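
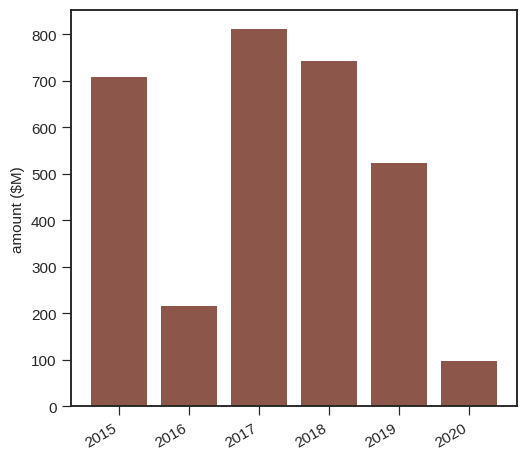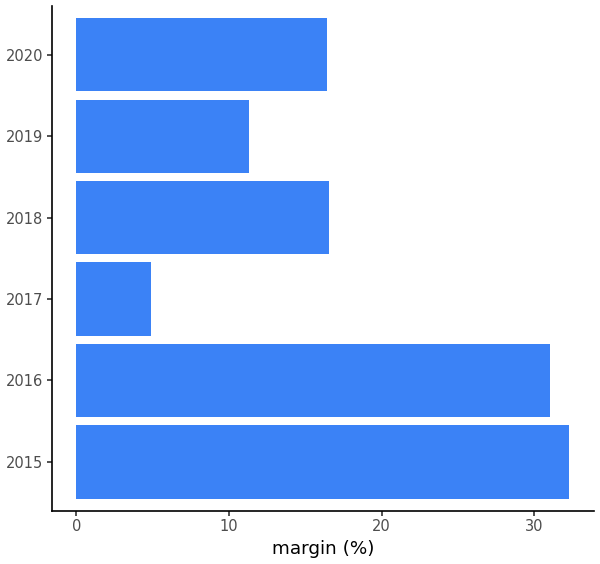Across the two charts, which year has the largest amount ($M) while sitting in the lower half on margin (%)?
2017

Chart 2 median margin (%) ≈ 15; below-median years: 2017, 2019, 2020. Among those, 2017 has the highest amount ($M) (≈ 800).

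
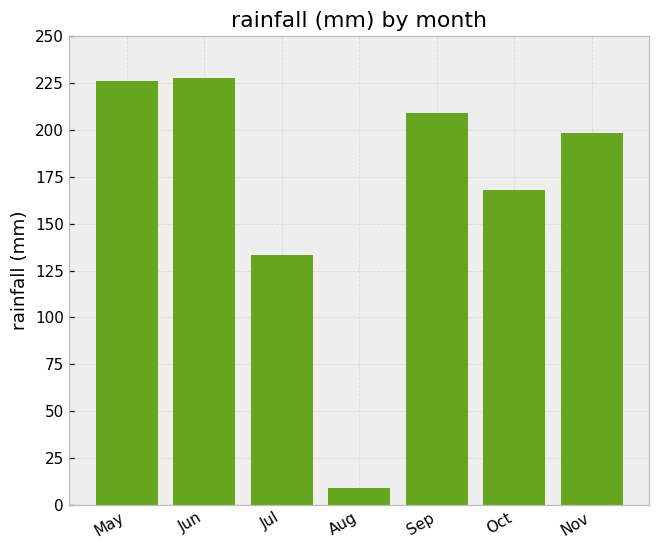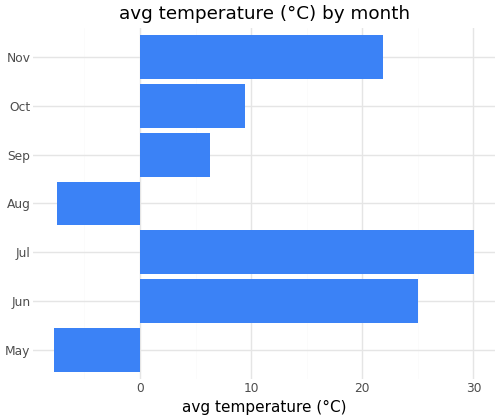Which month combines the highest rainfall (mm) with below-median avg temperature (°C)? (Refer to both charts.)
May

Chart 2 median avg temperature (°C) ≈ 10; below-median months: May, Aug, Sep. Among those, May has the highest rainfall (mm) (≈ 225).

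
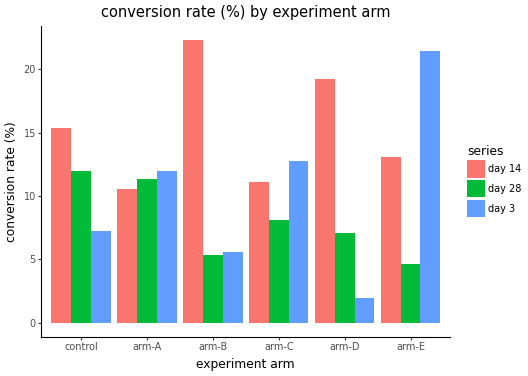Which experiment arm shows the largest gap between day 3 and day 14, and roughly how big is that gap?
arm-D: day 3 ≈ 2, day 14 ≈ 20 → gap ≈ 18. Next-largest (arm-B) is only ≈ 16.

arm-D, ≈ 18 %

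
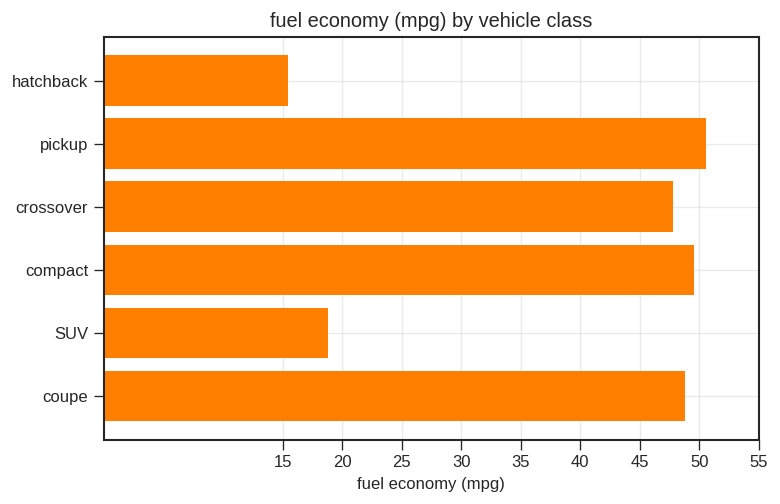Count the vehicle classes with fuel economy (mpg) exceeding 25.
4

Above 25: pickup, crossover, compact, coupe.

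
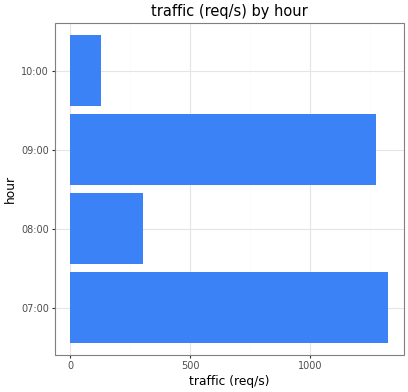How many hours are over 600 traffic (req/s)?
Above 600: 07:00, 09:00.

2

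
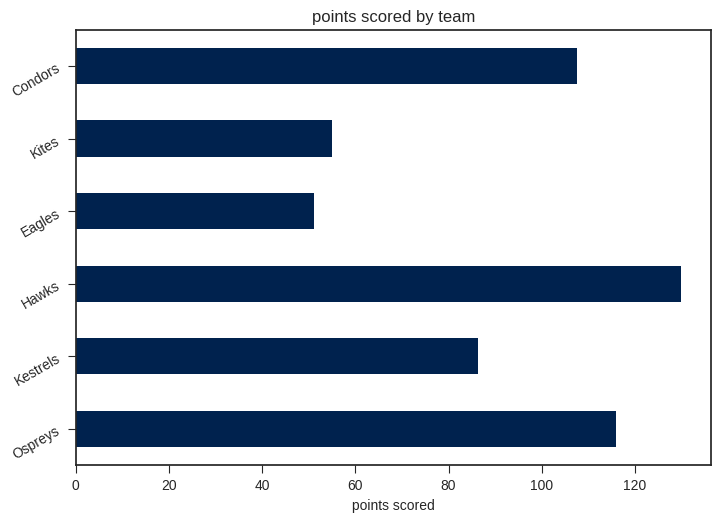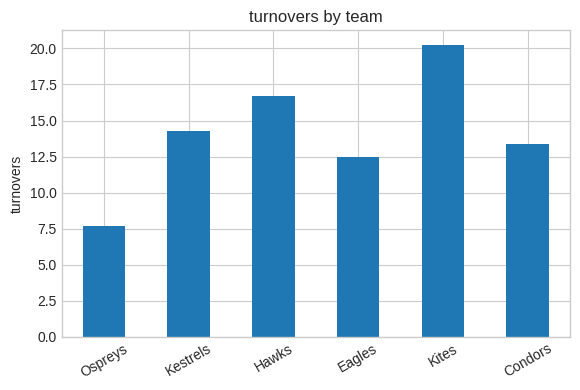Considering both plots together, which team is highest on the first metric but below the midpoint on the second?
Ospreys

Chart 2 median turnovers ≈ 14; below-median teams: Ospreys, Eagles, Condors. Among those, Ospreys has the highest points scored (≈ 120).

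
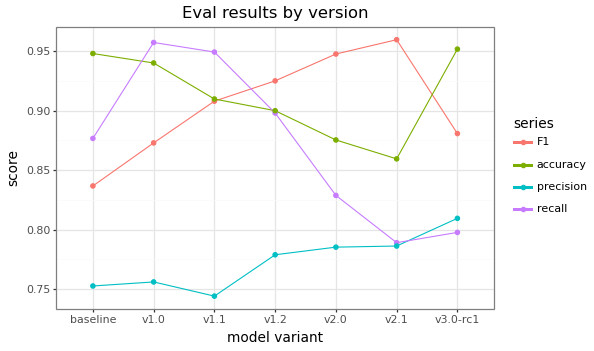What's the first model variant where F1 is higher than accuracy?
v1.2

v1.1: F1 ≈ 0.90 vs accuracy ≈ 0.90 (not yet); v1.2: F1 ≈ 0.92 vs accuracy ≈ 0.90 (first crossover).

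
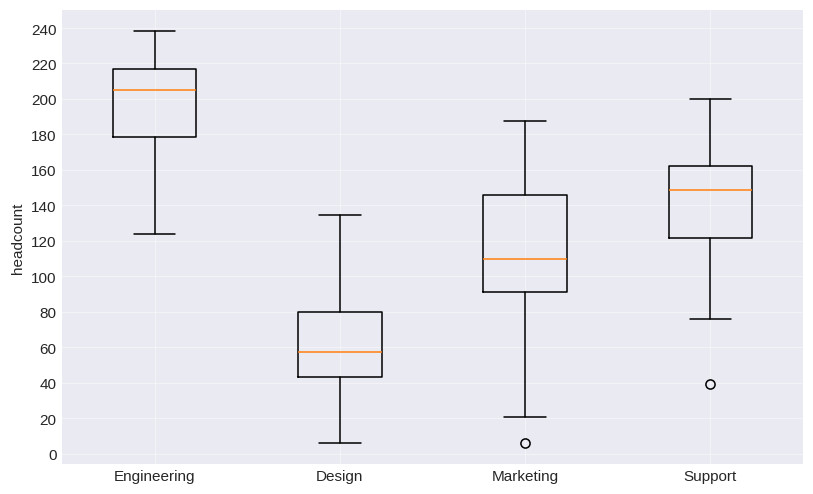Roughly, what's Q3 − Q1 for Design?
Q3 ≈ 80, Q1 ≈ 40; IQR ≈ 40.

≈ 40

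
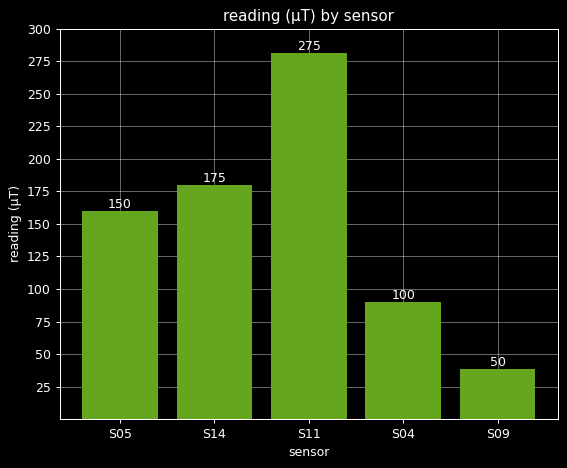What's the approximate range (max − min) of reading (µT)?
Max S11 ≈ 275, min S09 ≈ 50; range ≈ 225.

≈ 225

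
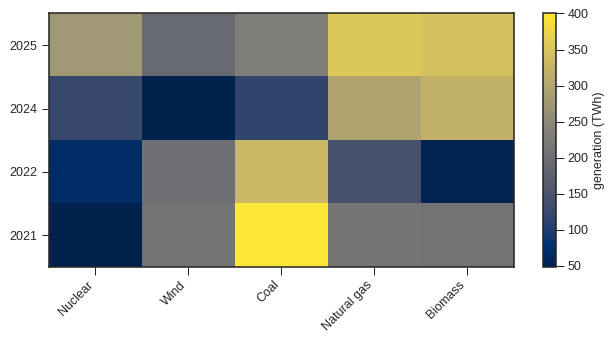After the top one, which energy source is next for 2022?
Top 3 for 2022: Coal ≈ 350, Wind ≈ 200, Natural gas ≈ 150.

Wind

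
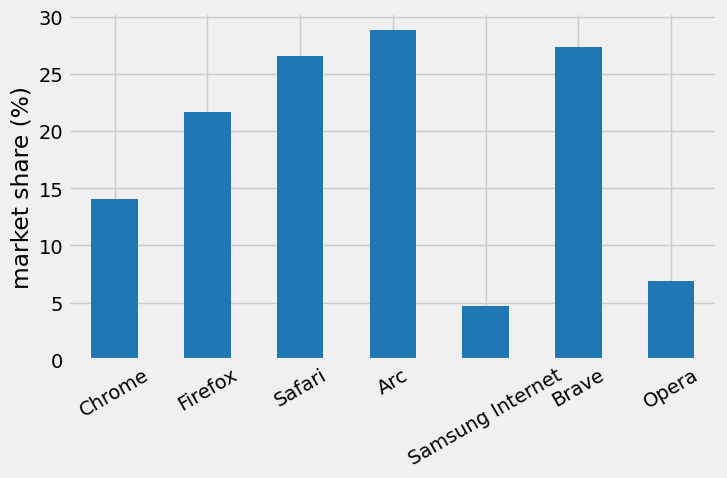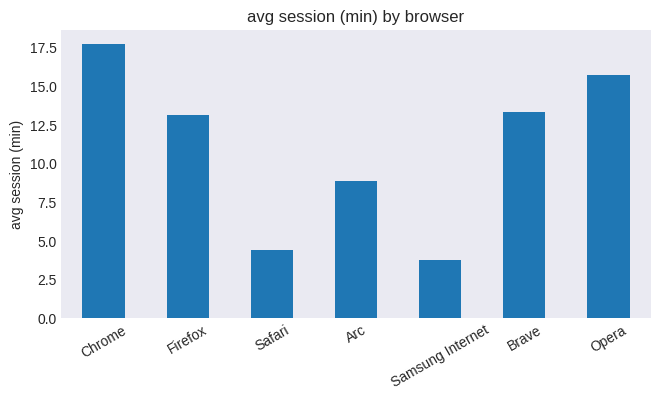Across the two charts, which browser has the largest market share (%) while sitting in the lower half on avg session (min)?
Arc

Chart 2 median avg session (min) ≈ 14; below-median browsers: Safari, Arc, Samsung Internet. Among those, Arc has the highest market share (%) (≈ 30).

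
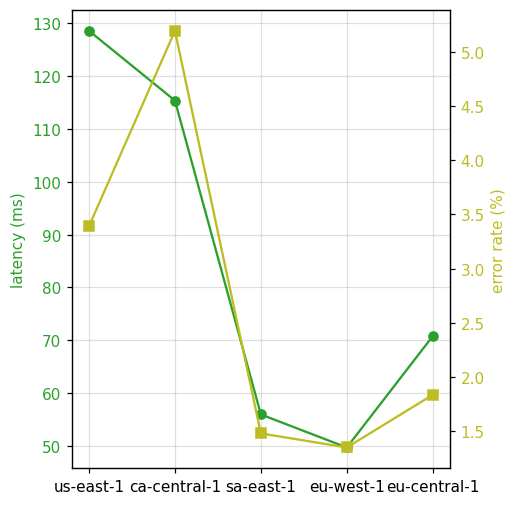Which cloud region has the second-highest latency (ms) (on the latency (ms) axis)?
ca-central-1

Top 3 (on the latency (ms) axis): us-east-1 ≈ 130, ca-central-1 ≈ 120, eu-central-1 ≈ 70.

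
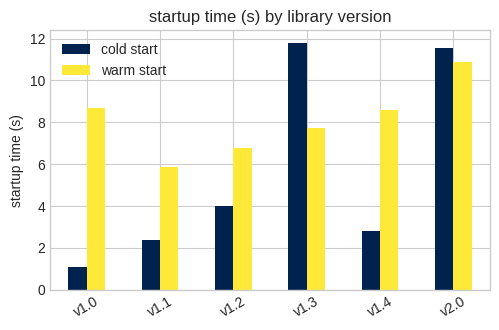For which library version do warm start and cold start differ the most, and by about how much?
v1.0, ≈ 8 s

v1.0: warm start ≈ 9, cold start ≈ 1 → gap ≈ 8. Next-largest (v1.4) is only ≈ 6.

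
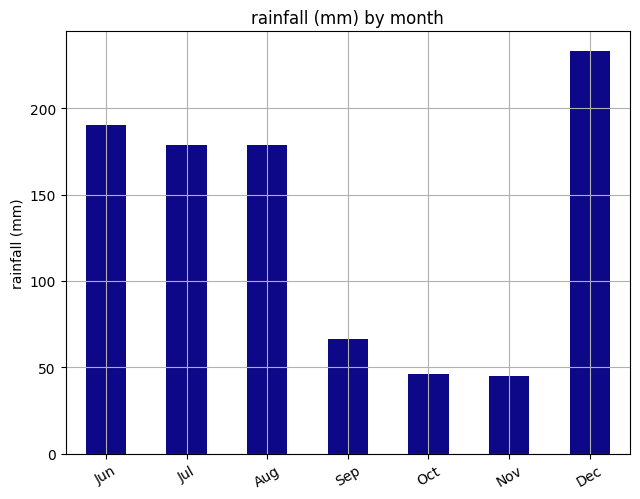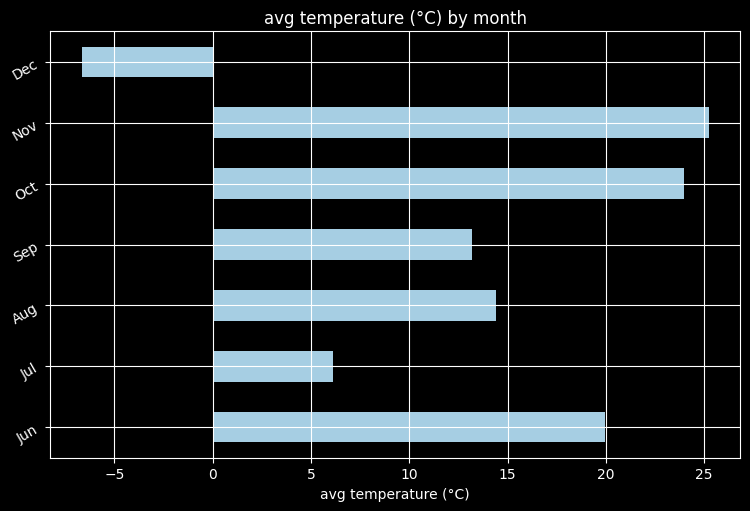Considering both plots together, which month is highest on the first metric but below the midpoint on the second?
Chart 2 median avg temperature (°C) ≈ 15; below-median months: Jul, Sep, Dec. Among those, Dec has the highest rainfall (mm) (≈ 225).

Dec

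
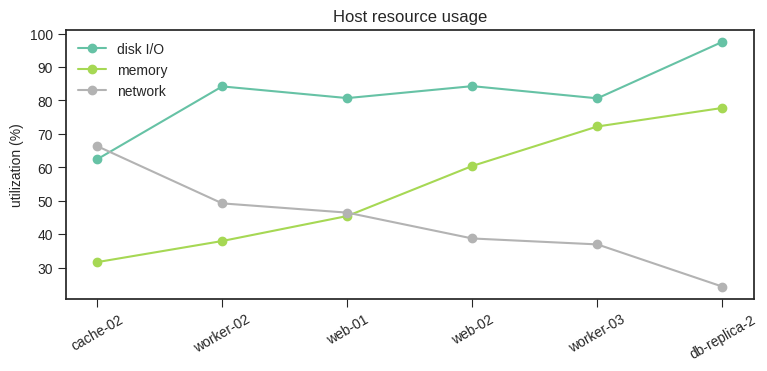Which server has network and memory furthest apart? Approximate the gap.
db-replica-2, ≈ 60 %

db-replica-2: network ≈ 20, memory ≈ 80 → gap ≈ 60. Next-largest (worker-03) is only ≈ 30.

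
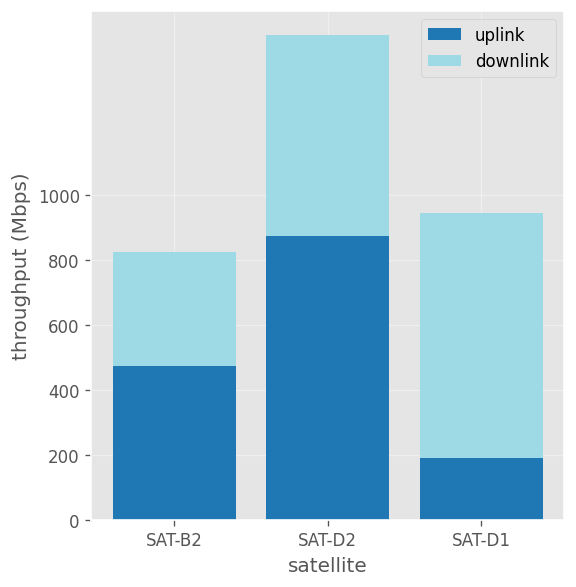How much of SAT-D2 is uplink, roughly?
≈ 800

uplink top ≈ 800, bottom ≈ 0; segment ≈ 800.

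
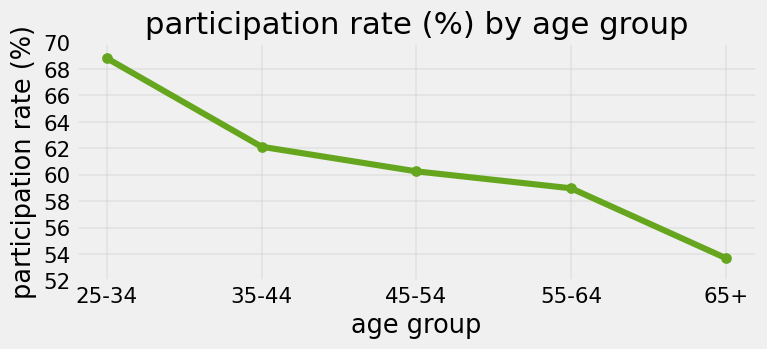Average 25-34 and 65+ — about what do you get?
(68 + 54) / 2 ≈ 61.

≈ 61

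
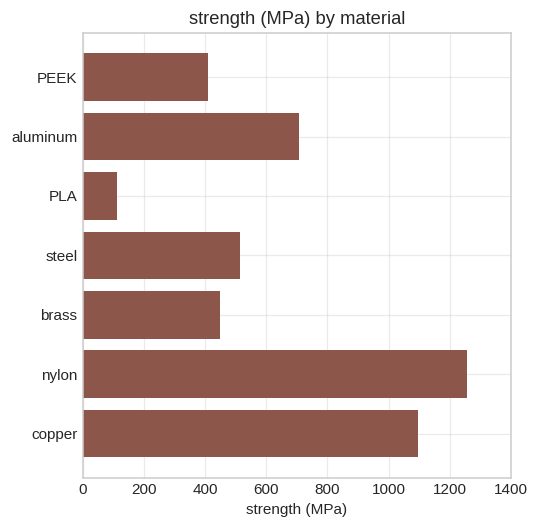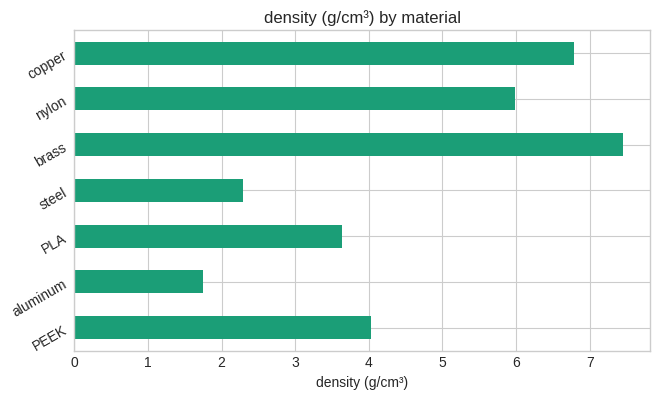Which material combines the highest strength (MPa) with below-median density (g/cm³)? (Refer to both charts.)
Chart 2 median density (g/cm³) ≈ 4; below-median materials: aluminum, PLA, steel. Among those, aluminum has the highest strength (MPa) (≈ 800).

aluminum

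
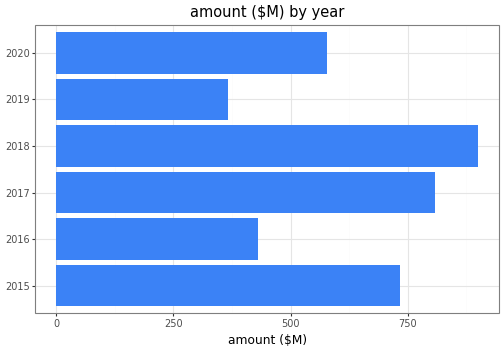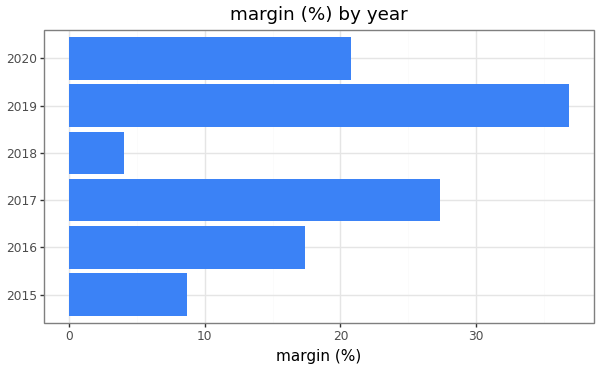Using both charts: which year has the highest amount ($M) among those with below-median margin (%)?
2018

Chart 2 median margin (%) ≈ 20; below-median years: 2015, 2016, 2018. Among those, 2018 has the highest amount ($M) (≈ 900).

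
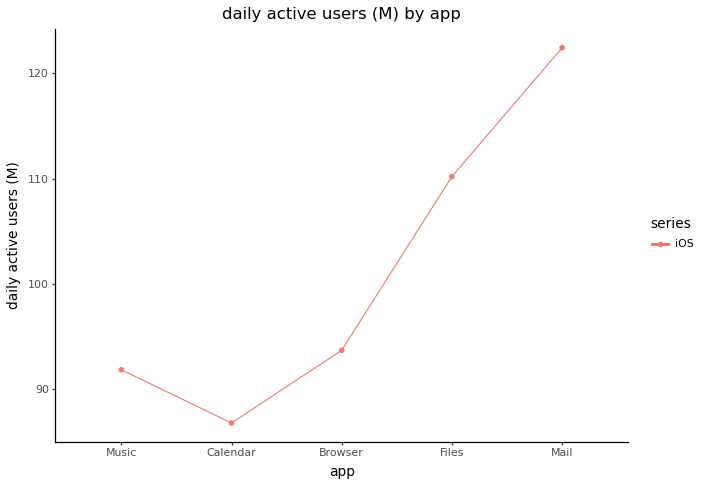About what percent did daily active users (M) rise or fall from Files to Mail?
≈ +9.1%

Files ≈ 110, Mail ≈ 120; (120 − 110) / 110 ≈ +9.1%.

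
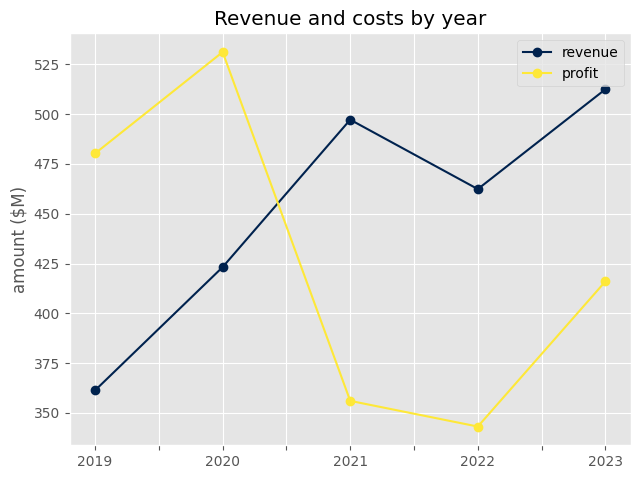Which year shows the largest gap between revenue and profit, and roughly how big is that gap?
2021: revenue ≈ 500, profit ≈ 360 → gap ≈ 140. Next-largest (2022) is only ≈ 120.

2021, ≈ 140 $M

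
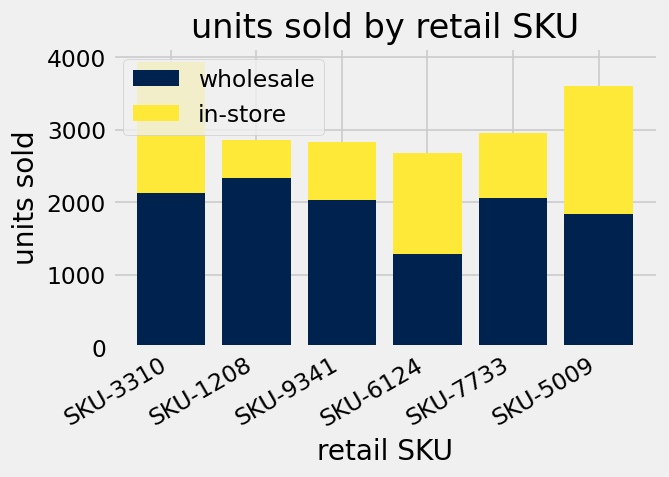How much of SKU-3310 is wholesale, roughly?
≈ 2000

wholesale top ≈ 2000, bottom ≈ 0; segment ≈ 2000.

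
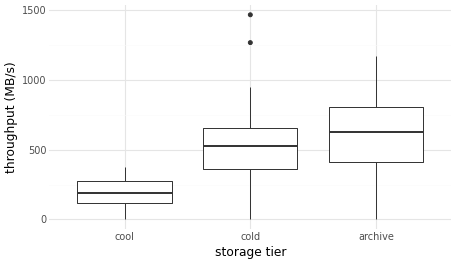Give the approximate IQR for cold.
Q3 ≈ 650, Q1 ≈ 350; IQR ≈ 300.

≈ 300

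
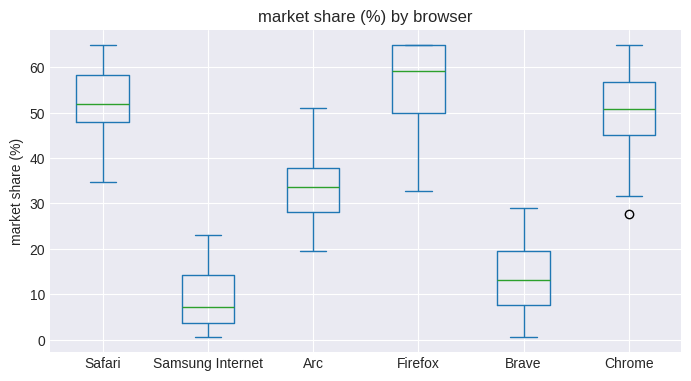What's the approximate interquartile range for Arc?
Q3 ≈ 40, Q1 ≈ 30; IQR ≈ 10.

≈ 10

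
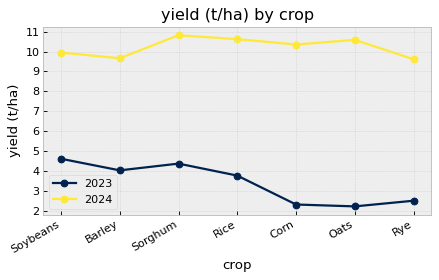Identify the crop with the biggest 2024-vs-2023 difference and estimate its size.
Oats: 2024 ≈ 11, 2023 ≈ 2 → gap ≈ 9. Next-largest (Corn) is only ≈ 8.

Oats, ≈ 9 t/ha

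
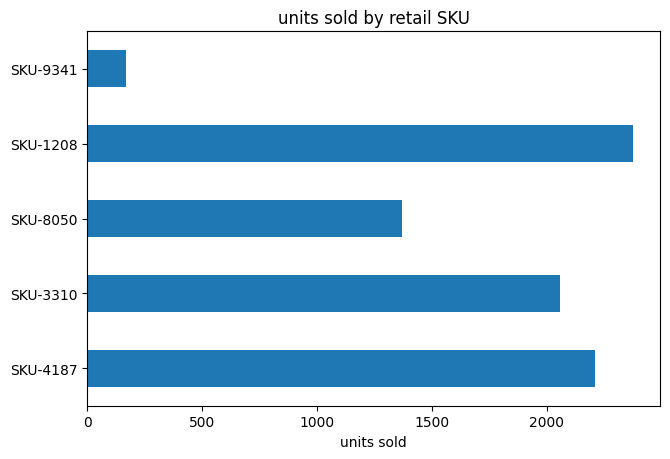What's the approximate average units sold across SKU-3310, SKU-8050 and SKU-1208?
(2000 + 1400 + 2400) / 3 ≈ 1933.

≈ 1933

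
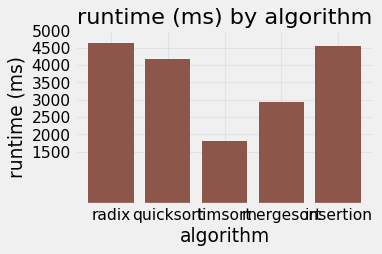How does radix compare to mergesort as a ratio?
≈ 1.5×

radix ≈ 4500, mergesort ≈ 3000; 4500/3000 ≈ 1.5.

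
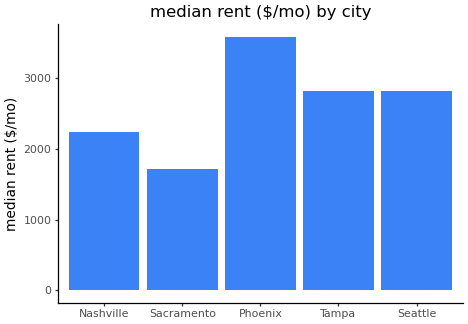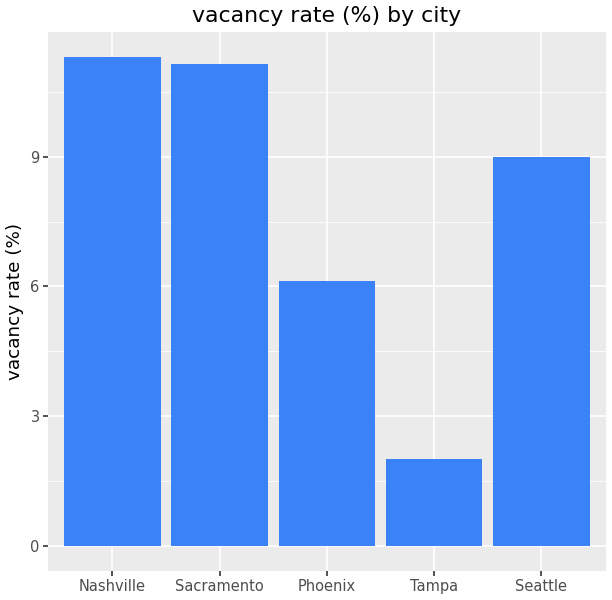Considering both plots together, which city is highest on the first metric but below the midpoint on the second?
Chart 2 median vacancy rate (%) ≈ 8; below-median cities: Phoenix, Tampa. Among those, Phoenix has the highest median rent ($/mo) (≈ 3500).

Phoenix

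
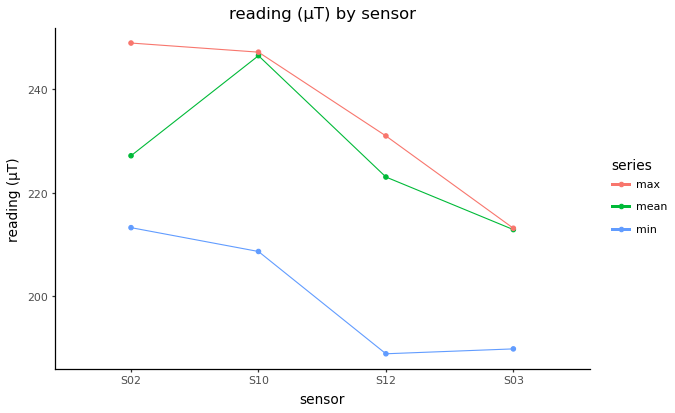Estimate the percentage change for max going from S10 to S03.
≈ -12.2%

S10 ≈ 245, S03 ≈ 215; (215 − 245) / 245 ≈ -12.2%.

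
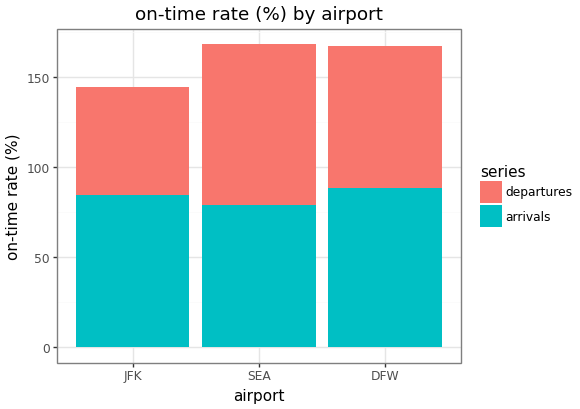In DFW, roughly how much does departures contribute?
departures top ≈ 160, bottom ≈ 80; segment ≈ 80.

≈ 80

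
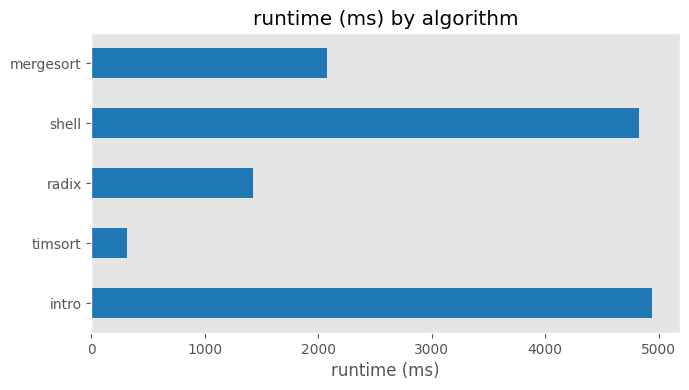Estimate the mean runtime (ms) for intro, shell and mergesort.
(5000 + 5000 + 2000) / 3 ≈ 4000.

≈ 4000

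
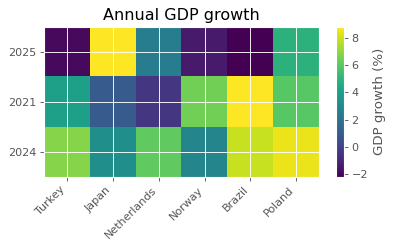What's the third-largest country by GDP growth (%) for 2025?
Top 4 for 2025: Japan ≈ 9, Poland ≈ 5, Netherlands ≈ 2, Norway ≈ -1.

Netherlands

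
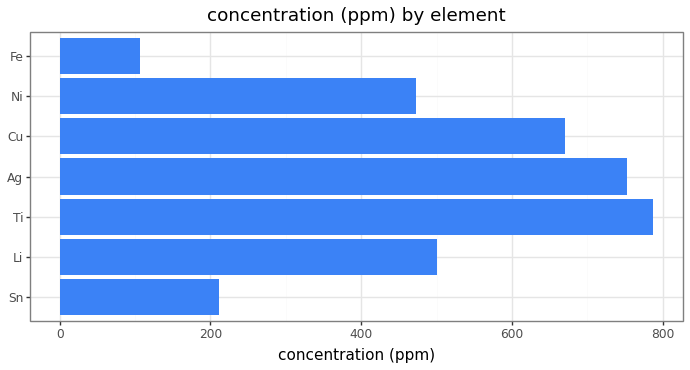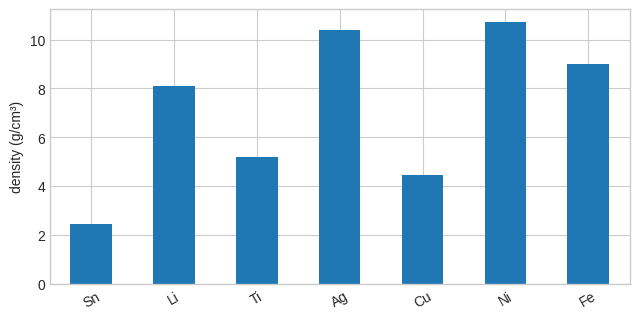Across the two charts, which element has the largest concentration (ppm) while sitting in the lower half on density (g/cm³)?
Ti

Chart 2 median density (g/cm³) ≈ 8; below-median elements: Sn, Ti, Cu. Among those, Ti has the highest concentration (ppm) (≈ 800).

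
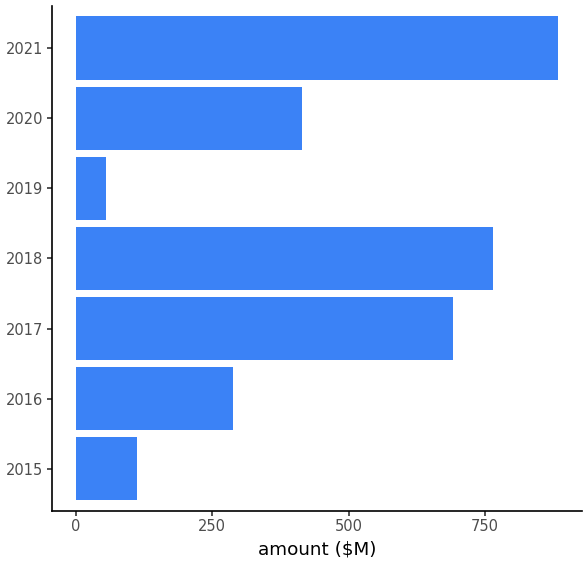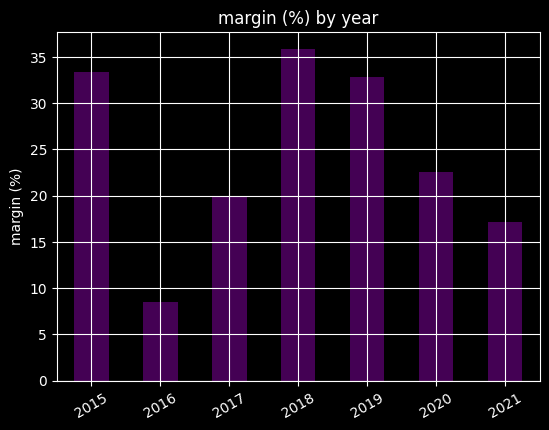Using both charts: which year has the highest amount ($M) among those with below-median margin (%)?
Chart 2 median margin (%) ≈ 25; below-median years: 2016, 2017, 2021. Among those, 2021 has the highest amount ($M) (≈ 900).

2021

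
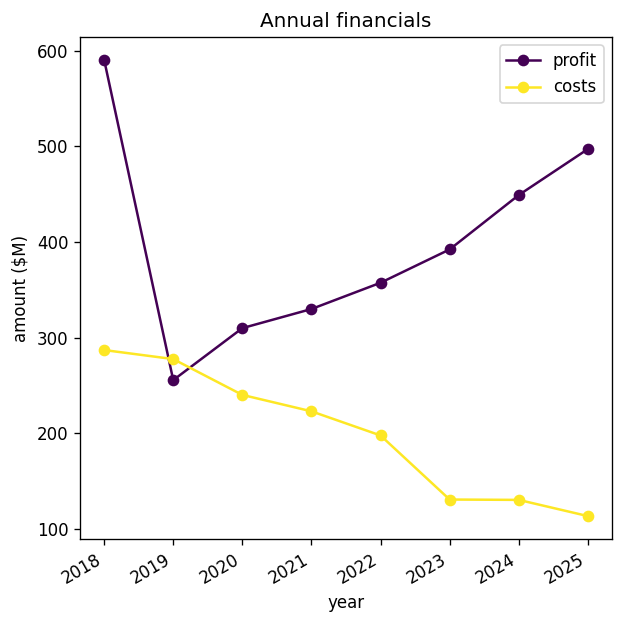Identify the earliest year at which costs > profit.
2019

2018: costs ≈ 300 vs profit ≈ 600 (not yet); 2019: costs ≈ 300 vs profit ≈ 250 (first crossover).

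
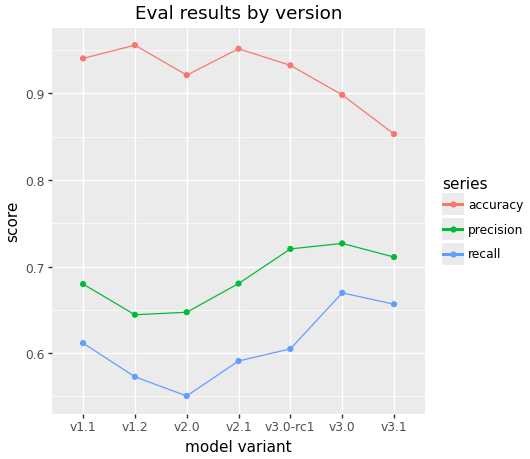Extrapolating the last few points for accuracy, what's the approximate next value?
Last three: 0.95, 0.90, 0.85 → slope ≈ -0.05/step → next ≈ 0.8.

≈ 0.8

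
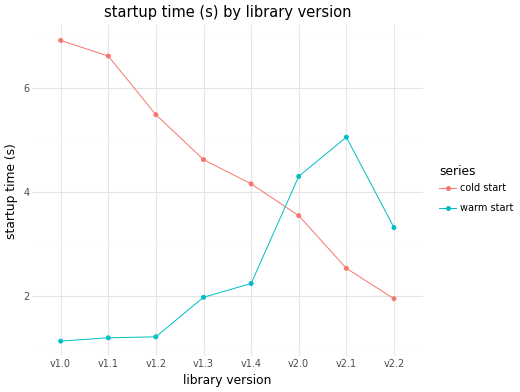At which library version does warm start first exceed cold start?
v2.0

v1.4: warm start ≈ 2.0 vs cold start ≈ 4.0 (not yet); v2.0: warm start ≈ 4.5 vs cold start ≈ 3.5 (first crossover).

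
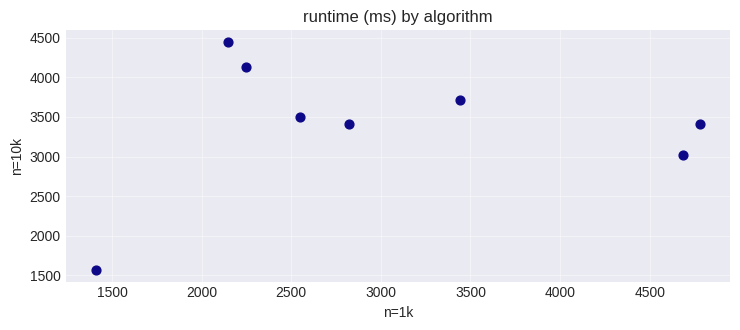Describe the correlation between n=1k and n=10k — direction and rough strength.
Points are roughly uncorrelated; weak (|r| ≈ 0.1).

no clear correlation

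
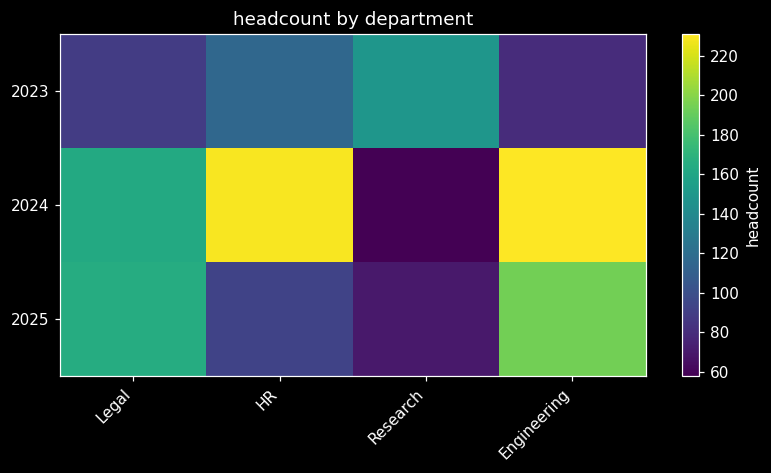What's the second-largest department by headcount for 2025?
Legal

Top 3 for 2025: Engineering ≈ 200, Legal ≈ 160, HR ≈ 100.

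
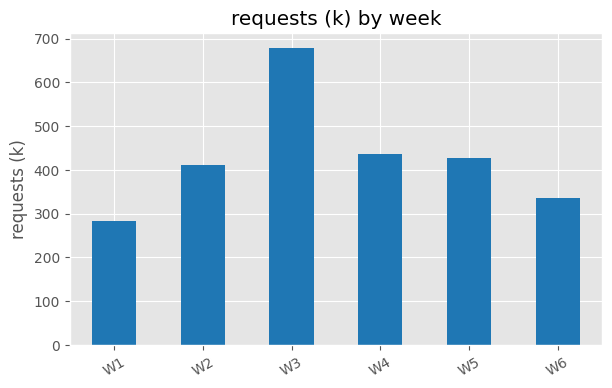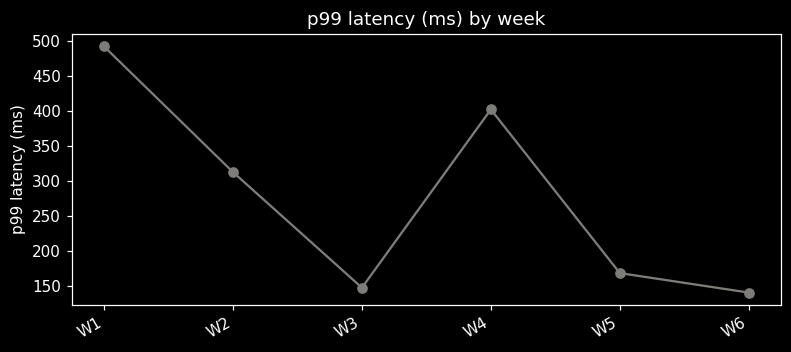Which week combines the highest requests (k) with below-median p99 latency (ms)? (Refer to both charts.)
Chart 2 median p99 latency (ms) ≈ 250; below-median weeks: W3, W5, W6. Among those, W3 has the highest requests (k) (≈ 700).

W3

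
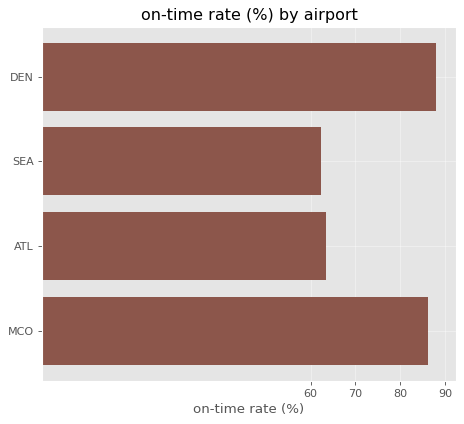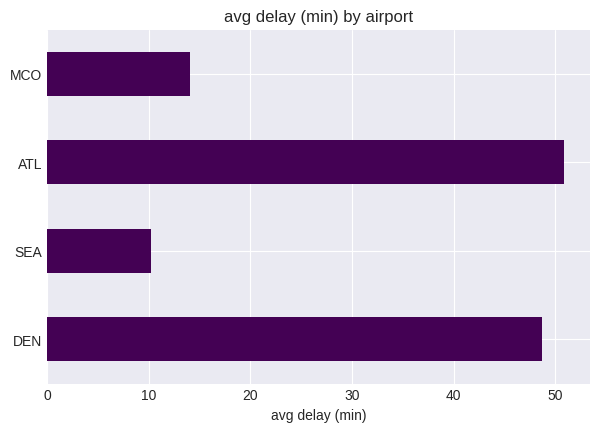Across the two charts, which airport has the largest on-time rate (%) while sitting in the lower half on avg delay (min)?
MCO

Chart 2 median avg delay (min) ≈ 30; below-median airports: SEA, MCO. Among those, MCO has the highest on-time rate (%) (≈ 90).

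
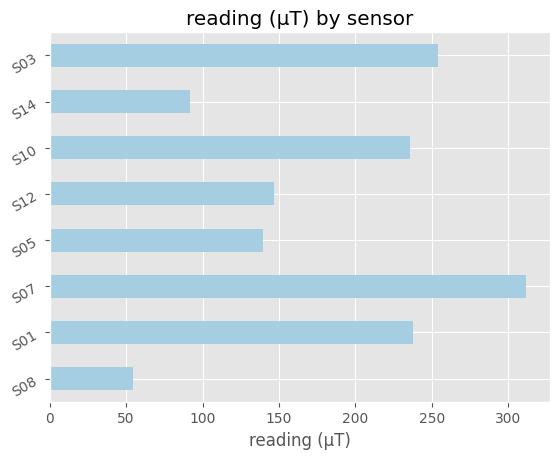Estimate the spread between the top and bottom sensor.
Max S07 ≈ 300, min S08 ≈ 50; range ≈ 250.

≈ 250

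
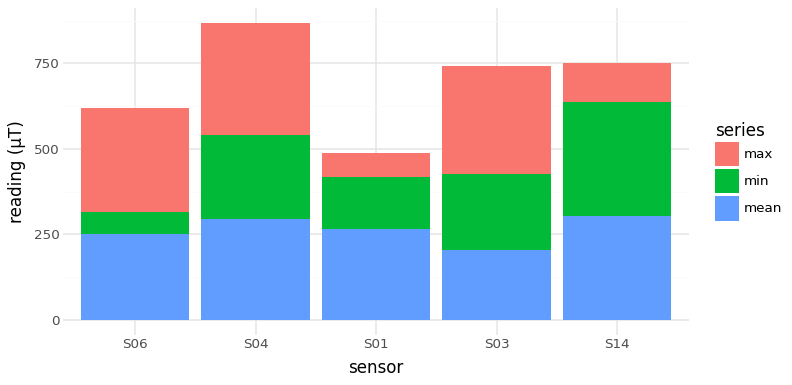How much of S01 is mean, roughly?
mean top ≈ 300, bottom ≈ 0; segment ≈ 300.

≈ 300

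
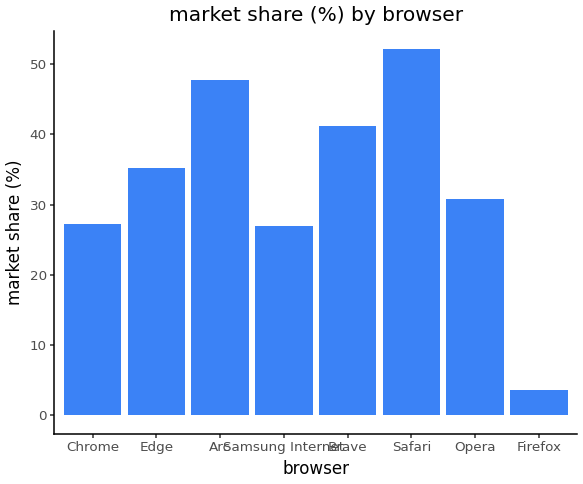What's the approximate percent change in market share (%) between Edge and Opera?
≈ -14.3%

Edge ≈ 35, Opera ≈ 30; (30 − 35) / 35 ≈ -14.3%.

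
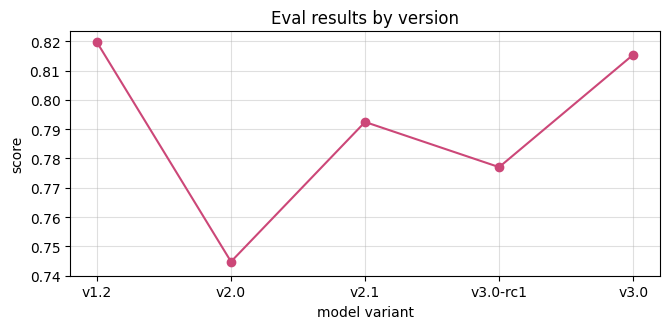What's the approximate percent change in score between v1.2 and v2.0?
≈ -9.8%

v1.2 ≈ 0.82, v2.0 ≈ 0.74; (0.74 − 0.82) / 0.82 ≈ -9.8%.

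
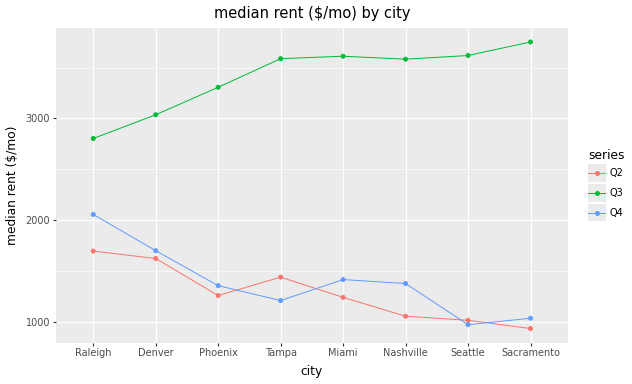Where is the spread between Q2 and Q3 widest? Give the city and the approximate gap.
Sacramento, ≈ 3000 $/mo

Sacramento: Q2 ≈ 1000, Q3 ≈ 4000 → gap ≈ 3000. Next-largest (Seattle) is only ≈ 2500.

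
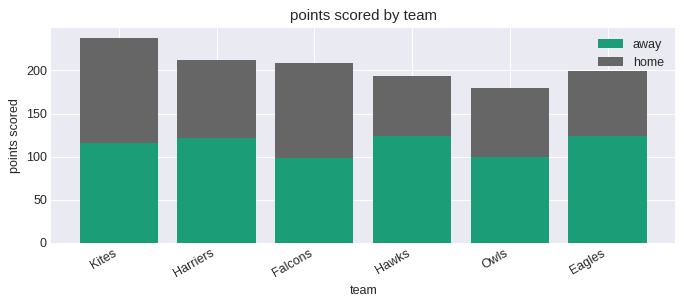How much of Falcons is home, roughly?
home top ≈ 200, bottom ≈ 100; segment ≈ 100.

≈ 100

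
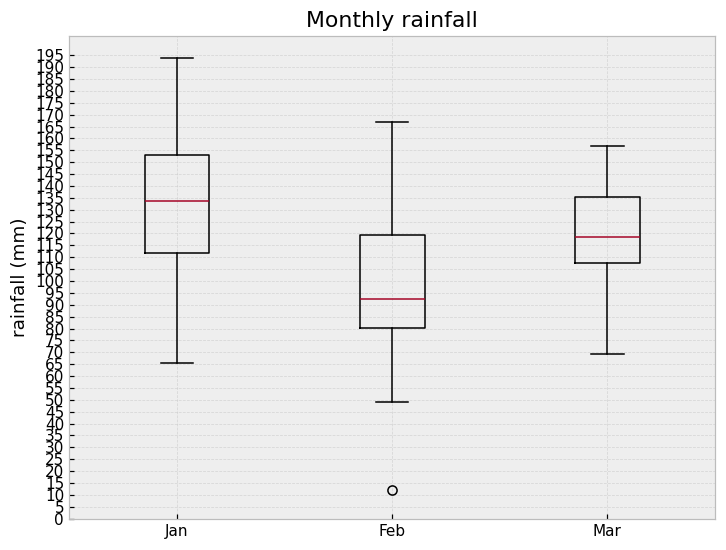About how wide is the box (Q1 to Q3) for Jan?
Q3 ≈ 155, Q1 ≈ 110; IQR ≈ 45.

≈ 45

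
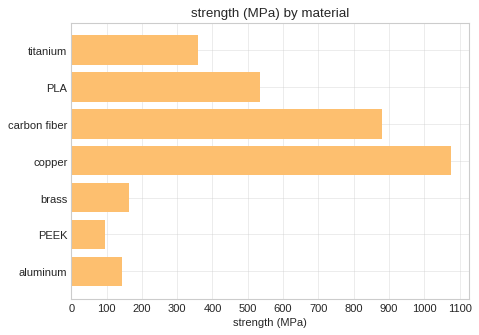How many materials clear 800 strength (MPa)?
2

Above 800: carbon fiber, copper.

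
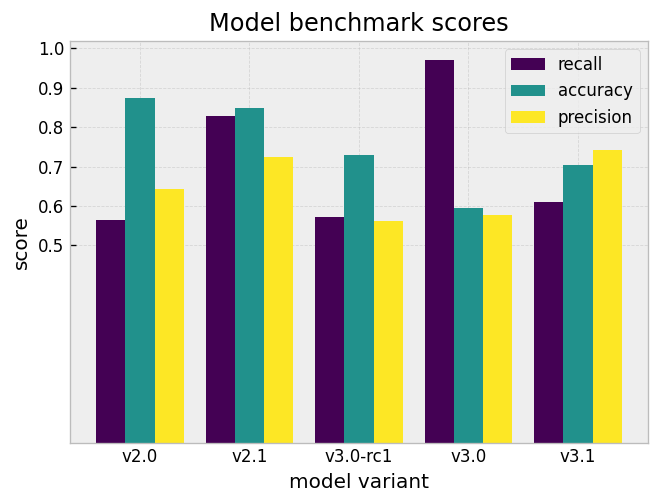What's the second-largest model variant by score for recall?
v2.1

Top 3 for recall: v3.0 ≈ 1.0, v2.1 ≈ 0.8, v3.1 ≈ 0.6.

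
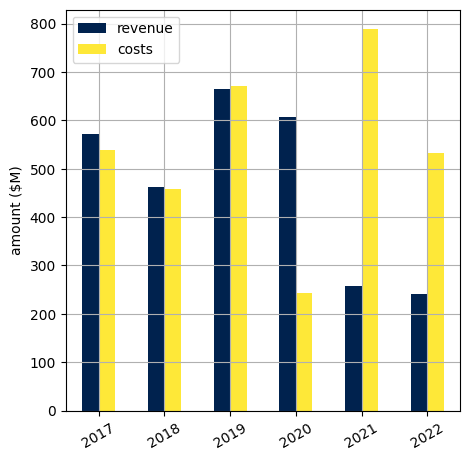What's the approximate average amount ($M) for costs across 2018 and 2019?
(500 + 700) / 2 ≈ 600.

≈ 600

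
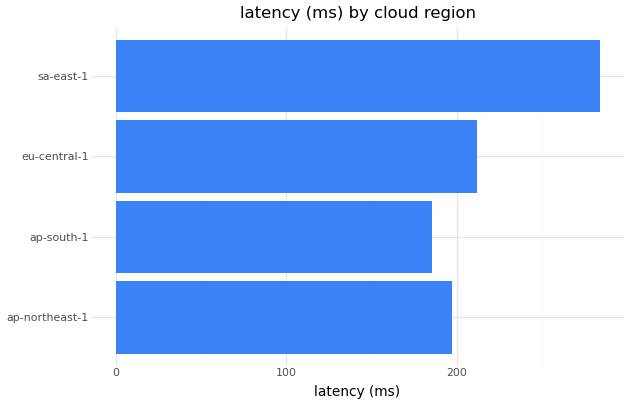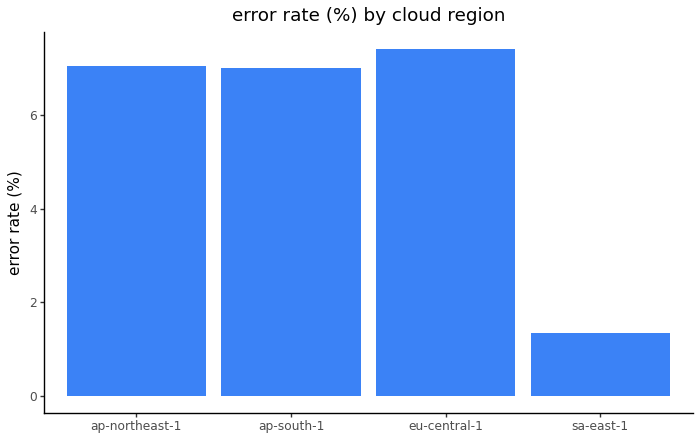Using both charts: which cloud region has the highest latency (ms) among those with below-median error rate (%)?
sa-east-1

Chart 2 median error rate (%) ≈ 7; below-median cloud regions: ap-south-1, sa-east-1. Among those, sa-east-1 has the highest latency (ms) (≈ 300).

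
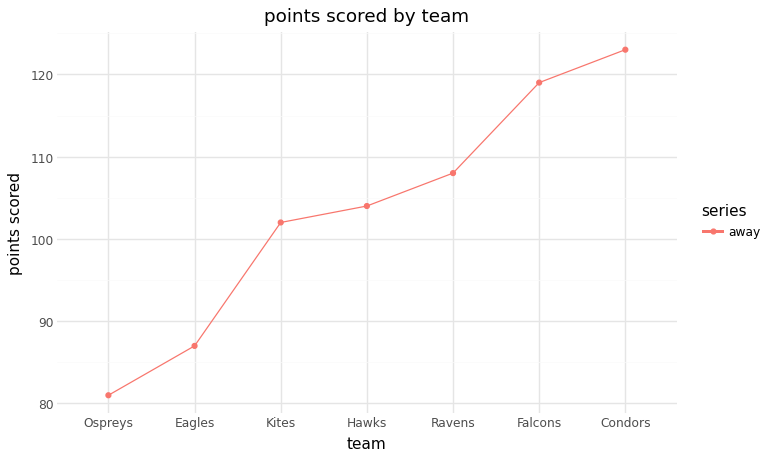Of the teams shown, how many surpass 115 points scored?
Above 115: Falcons, Condors.

2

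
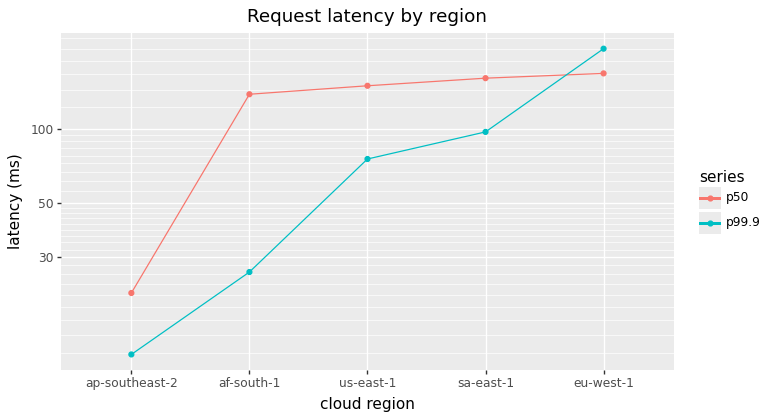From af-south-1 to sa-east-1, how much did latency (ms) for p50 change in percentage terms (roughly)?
≈ +14.3%

af-south-1 ≈ 140, sa-east-1 ≈ 160; (160 − 140) / 140 ≈ +14.3%.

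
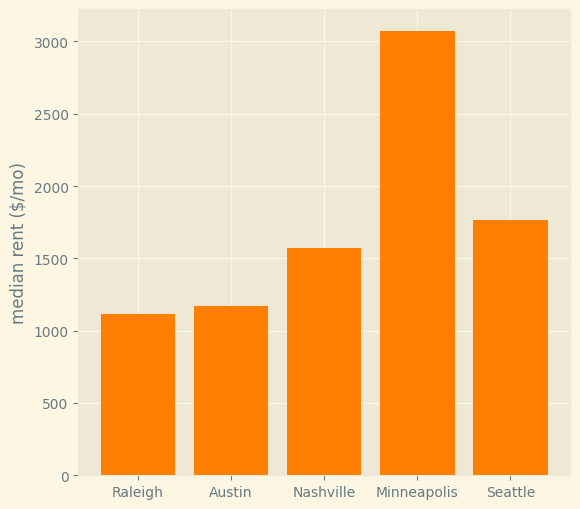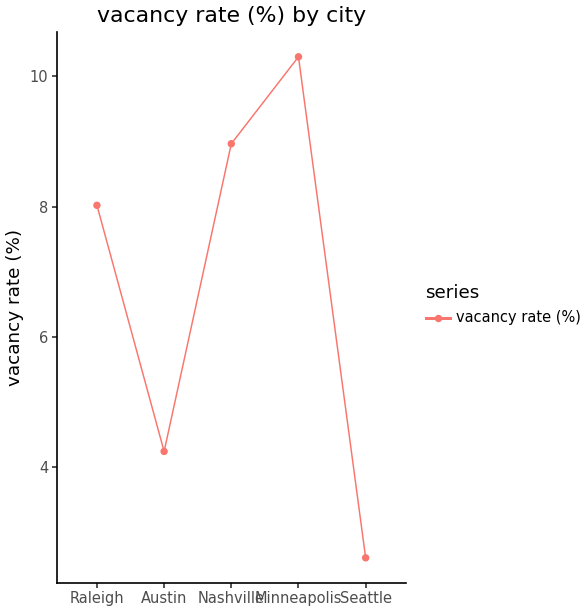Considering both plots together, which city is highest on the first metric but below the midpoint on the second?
Chart 2 median vacancy rate (%) ≈ 8; below-median cities: Austin, Seattle. Among those, Seattle has the highest median rent ($/mo) (≈ 2000).

Seattle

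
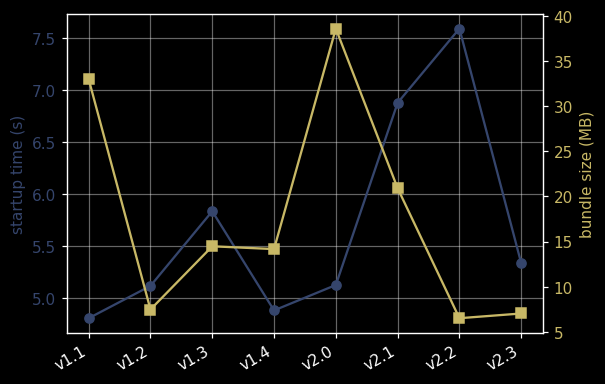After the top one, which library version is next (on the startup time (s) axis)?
v2.1

Top 3 (on the startup time (s) axis): v2.2 ≈ 7.5, v2.1 ≈ 7.0, v1.3 ≈ 6.0.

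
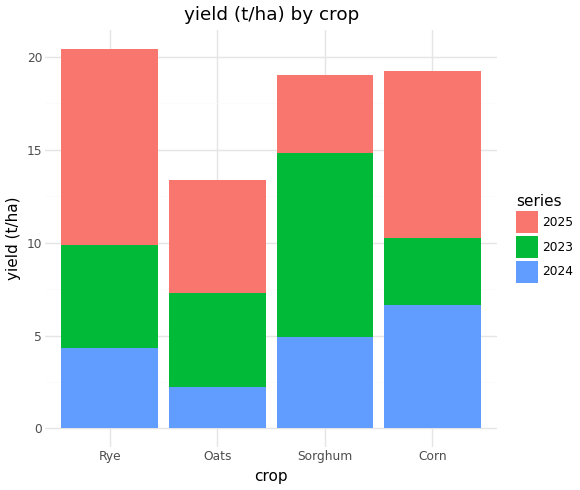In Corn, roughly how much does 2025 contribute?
2025 top ≈ 20, bottom ≈ 10; segment ≈ 10.

≈ 10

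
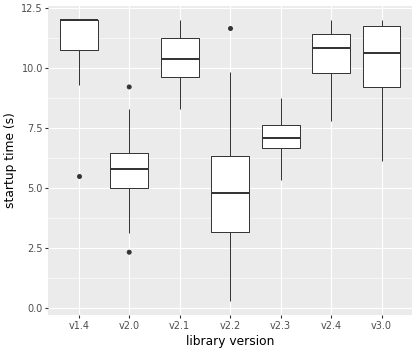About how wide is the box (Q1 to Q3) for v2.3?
Q3 ≈ 8, Q1 ≈ 7; IQR ≈ 1.

≈ 1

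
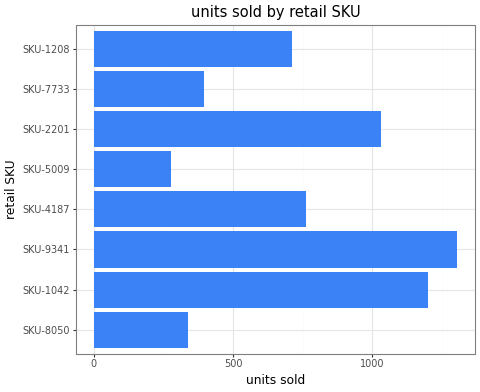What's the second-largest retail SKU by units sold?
SKU-1042

Top 3: SKU-9341 ≈ 1400, SKU-1042 ≈ 1200, SKU-2201 ≈ 1000.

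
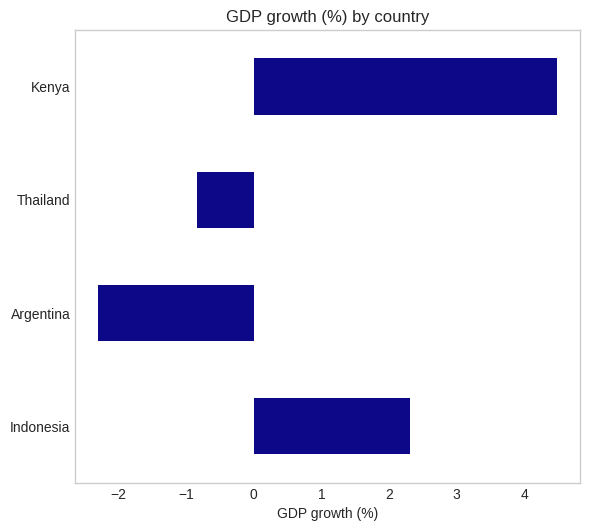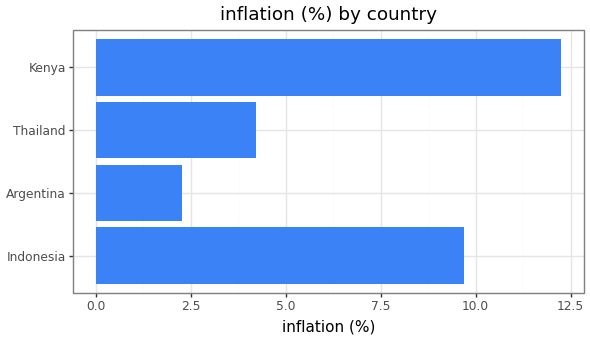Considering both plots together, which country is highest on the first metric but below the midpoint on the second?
Chart 2 median inflation (%) ≈ 6; below-median countries: Argentina, Thailand. Among those, Thailand has the highest GDP growth (%) (≈ -1).

Thailand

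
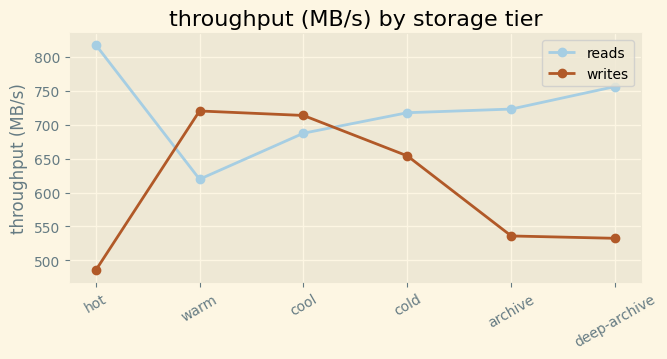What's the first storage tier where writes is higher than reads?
hot: writes ≈ 500 vs reads ≈ 800 (not yet); warm: writes ≈ 700 vs reads ≈ 600 (first crossover).

warm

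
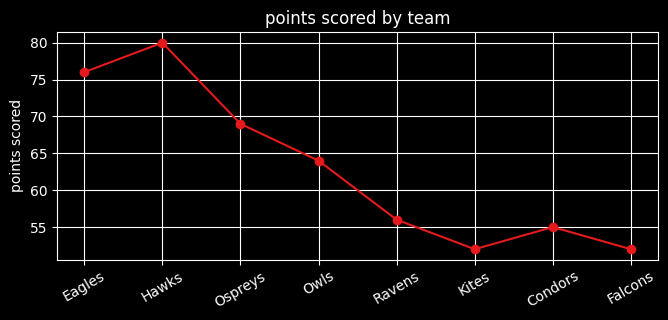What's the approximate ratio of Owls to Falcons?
Owls ≈ 65, Falcons ≈ 50; 65/50 ≈ 1.3.

≈ 1.3×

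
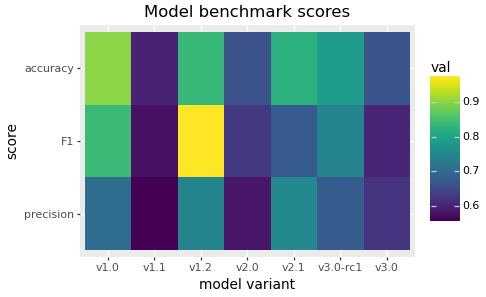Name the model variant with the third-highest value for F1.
v3.0-rc1

Top 4 for F1: v1.2 ≈ 0.95, v1.0 ≈ 0.85, v3.0-rc1 ≈ 0.75, v2.1 ≈ 0.65.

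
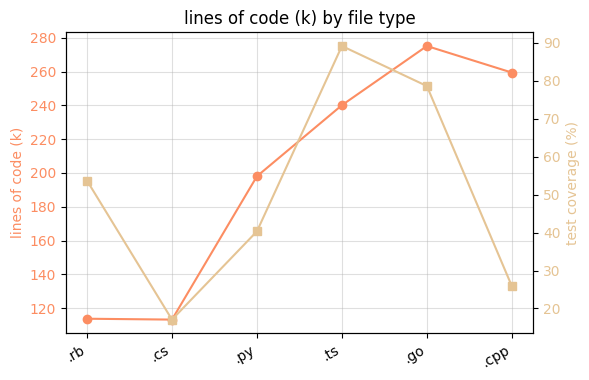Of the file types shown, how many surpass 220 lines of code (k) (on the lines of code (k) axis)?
Above 220: .ts, .go, .cpp.

3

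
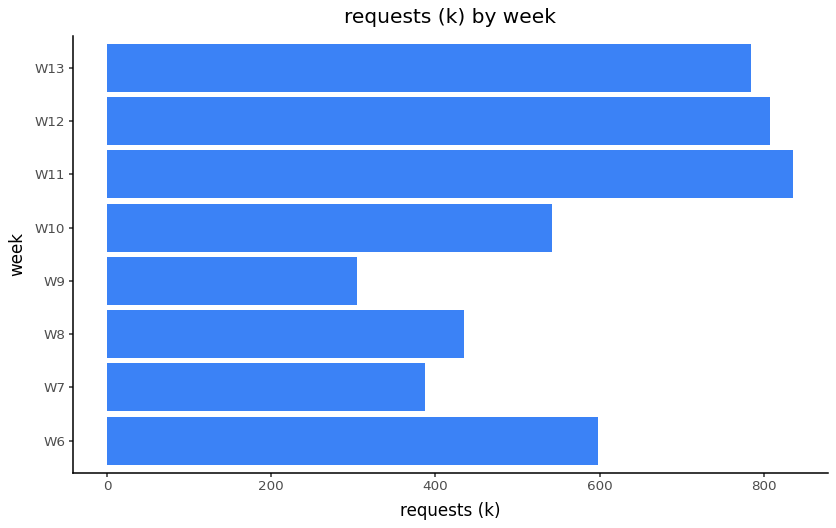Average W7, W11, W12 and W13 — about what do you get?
(400 + 800 + 800 + 800) / 4 ≈ 700.

≈ 700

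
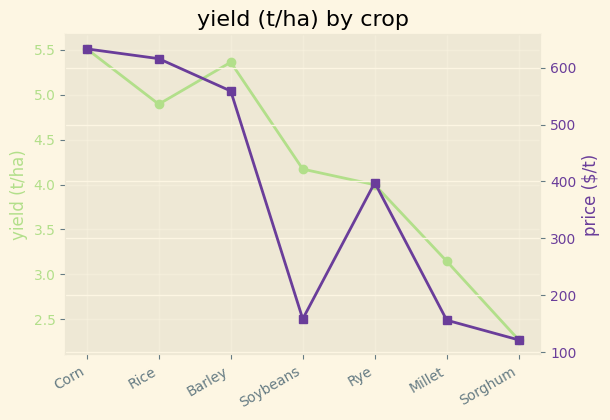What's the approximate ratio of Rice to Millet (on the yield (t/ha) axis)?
Rice ≈ 5.0, Millet ≈ 3.0; 5.0/3.0 ≈ 1.67.

≈ 1.67×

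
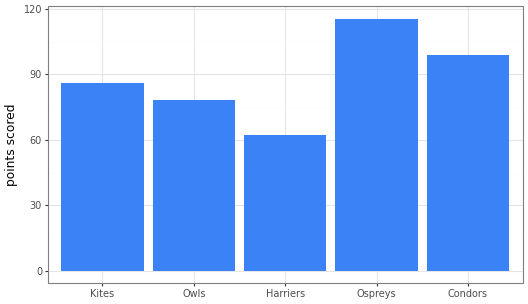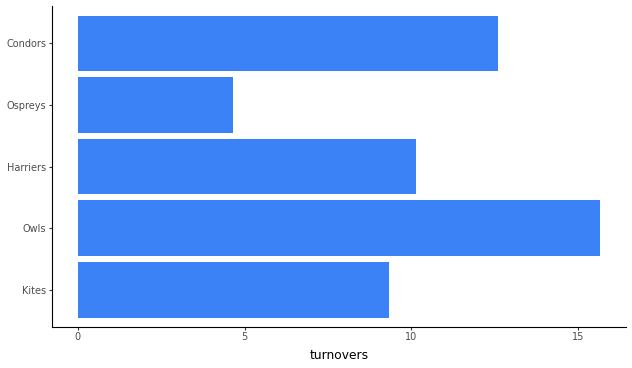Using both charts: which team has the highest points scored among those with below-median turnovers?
Ospreys

Chart 2 median turnovers ≈ 10; below-median teams: Kites, Ospreys. Among those, Ospreys has the highest points scored (≈ 120).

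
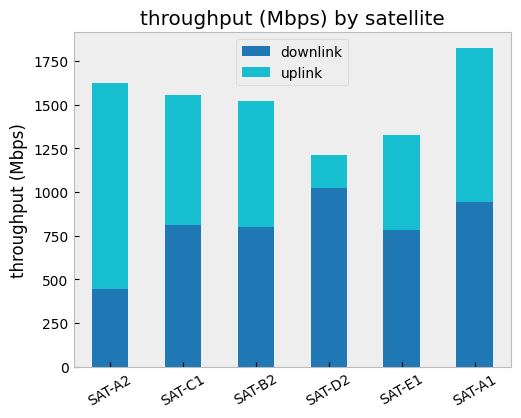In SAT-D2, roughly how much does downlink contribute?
downlink top ≈ 1000, bottom ≈ 0; segment ≈ 1000.

≈ 1000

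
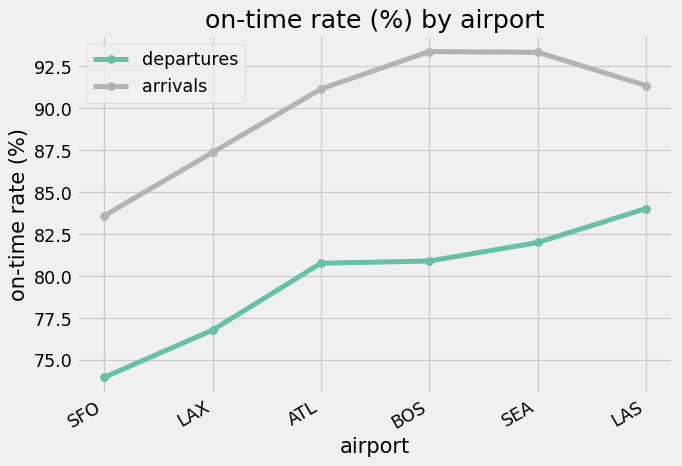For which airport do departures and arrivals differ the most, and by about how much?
BOS, ≈ 14 %

BOS: departures ≈ 80, arrivals ≈ 94 → gap ≈ 14. Next-largest (SEA) is only ≈ 12.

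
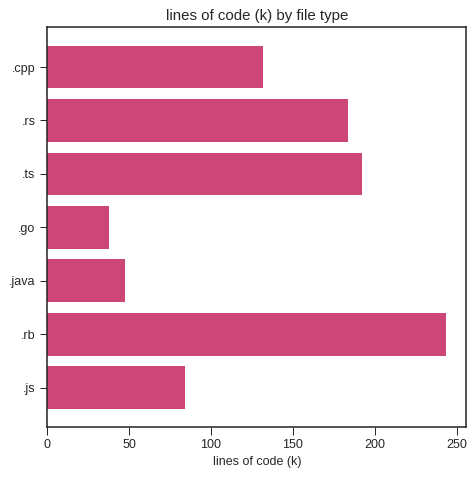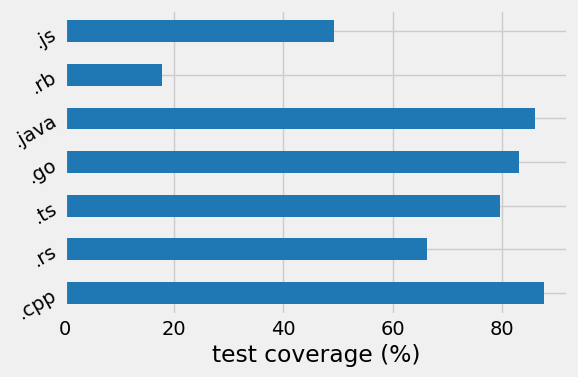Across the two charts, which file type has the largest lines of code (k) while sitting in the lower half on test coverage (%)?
Chart 2 median test coverage (%) ≈ 80; below-median file types: .rs, .rb, .js. Among those, .rb has the highest lines of code (k) (≈ 250).

.rb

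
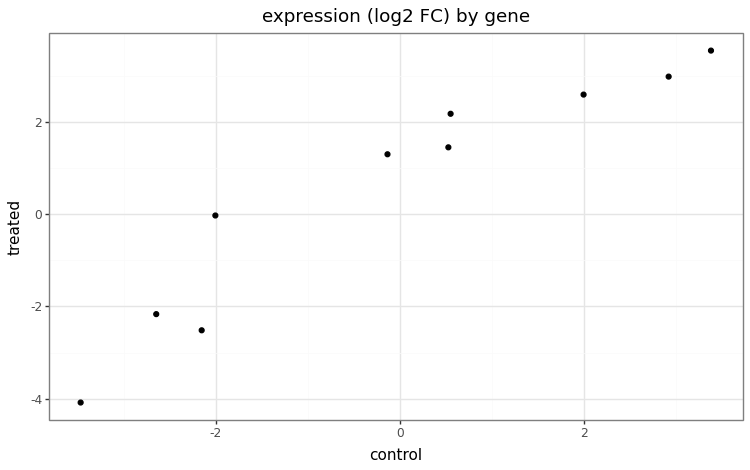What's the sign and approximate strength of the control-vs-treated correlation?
positive, strong

Points are positively correlated; strong (|r| ≈ 0.9).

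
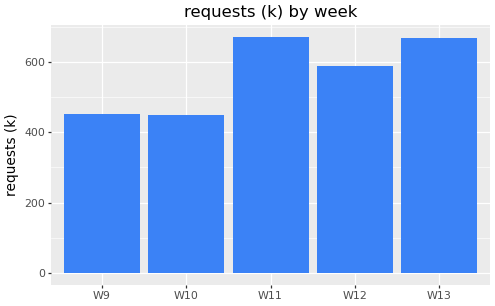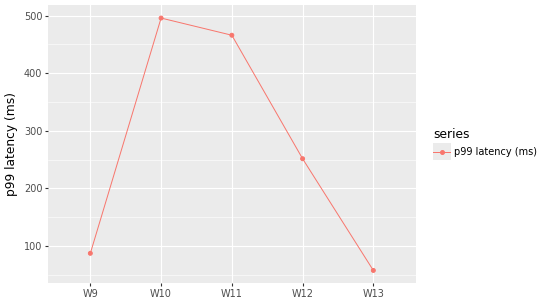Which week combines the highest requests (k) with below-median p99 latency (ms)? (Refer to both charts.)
W13

Chart 2 median p99 latency (ms) ≈ 250; below-median weeks: W9, W13. Among those, W13 has the highest requests (k) (≈ 700).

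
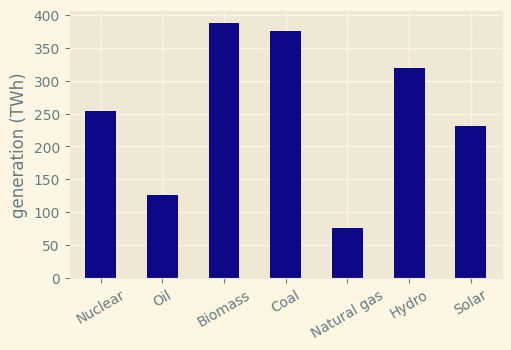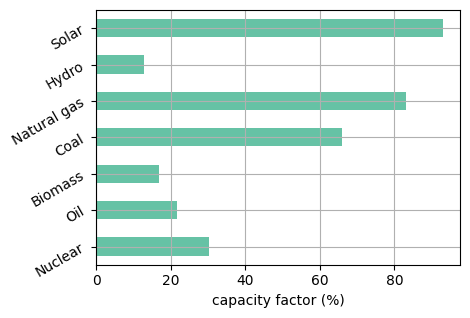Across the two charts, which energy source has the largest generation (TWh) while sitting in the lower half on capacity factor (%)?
Chart 2 median capacity factor (%) ≈ 30; below-median energy sources: Oil, Biomass, Hydro. Among those, Biomass has the highest generation (TWh) (≈ 400).

Biomass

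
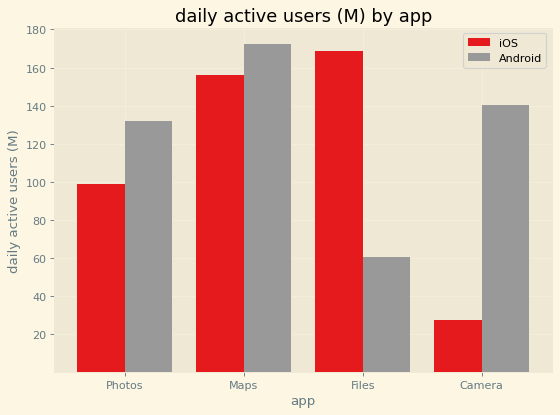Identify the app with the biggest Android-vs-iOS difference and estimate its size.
Camera, ≈ 120 M

Camera: Android ≈ 140, iOS ≈ 20 → gap ≈ 120. Next-largest (Files) is only ≈ 100.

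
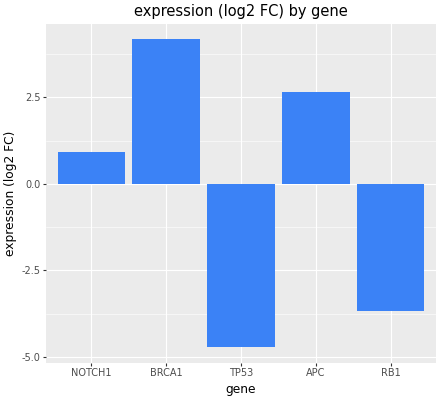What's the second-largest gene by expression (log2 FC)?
APC

Top 3: BRCA1 ≈ 4, APC ≈ 3, NOTCH1 ≈ 1.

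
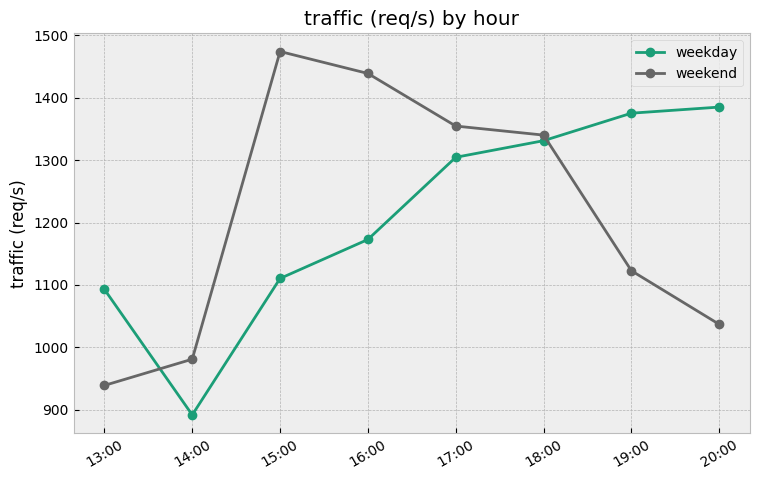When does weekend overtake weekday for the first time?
13:00: weekend ≈ 950 vs weekday ≈ 1100 (not yet); 14:00: weekend ≈ 1000 vs weekday ≈ 900 (first crossover).

14:00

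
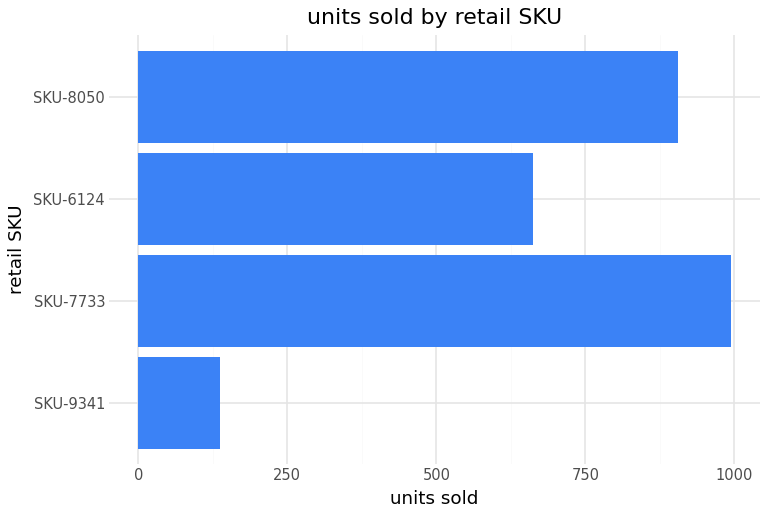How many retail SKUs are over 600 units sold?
3

Above 600: SKU-7733, SKU-6124, SKU-8050.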